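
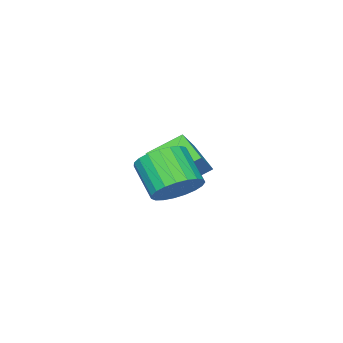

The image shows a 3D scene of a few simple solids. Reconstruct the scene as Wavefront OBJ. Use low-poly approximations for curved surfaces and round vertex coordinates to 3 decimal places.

v 0.933 -0.326 -0.878
v 1.567 -0.804 -1.208
v 1.341 -1.792 -0.213
v 0.707 -1.314 0.118
v 1.742 -0.604 -0.969
v 1.516 -1.591 0.026
v 1.777 -0.355 -0.714
v 1.551 -1.342 0.281
v 1.666 -0.101 -0.488
v 1.44 -1.089 0.507
v 1.428 0.113 -0.329
v 1.202 -0.874 0.666
v 1.105 0.252 -0.265
v 0.879 -0.735 0.73
v 0.752 0.291 -0.307
v 0.526 -0.697 0.689
v 0.43 0.223 -0.447
v 0.204 -0.765 0.548
v 0.195 0.06 -0.662
v -0.031 -0.928 0.333
v 0.088 -0.17 -0.914
v -0.138 -1.157 0.081
v 0.127 -0.427 -1.16
v -0.099 -1.414 -0.165
v 0.305 -0.666 -1.357
v 0.079 -1.653 -0.362
v 0.592 -0.847 -1.471
v 0.366 -1.834 -0.476
v 0.938 -0.937 -1.483
v 0.712 -1.925 -0.488
v 1.283 -0.922 -1.39
v 1.057 -1.91 -0.394
v -2.4 -4.704 -1.943
v -3.378 -4.022 -1.172
v -2.111 -3.557 -2.592
v -3.089 -2.874 -1.821
v -1.631 -4.466 -1.179
v -2.609 -3.783 -0.408
v -1.342 -3.318 -1.828
v -2.32 -2.636 -1.057
f 2 1 5
f 2 5 3
f 3 5 6
f 3 6 4
f 5 1 7
f 5 7 6
f 6 7 8
f 6 8 4
f 7 1 9
f 7 9 8
f 8 9 10
f 8 10 4
f 9 1 11
f 9 11 10
f 10 11 12
f 10 12 4
f 11 1 13
f 11 13 12
f 12 13 14
f 12 14 4
f 13 1 15
f 13 15 14
f 14 15 16
f 14 16 4
f 15 1 17
f 15 17 16
f 16 17 18
f 16 18 4
f 17 1 19
f 17 19 18
f 18 19 20
f 18 20 4
f 19 1 21
f 19 21 20
f 20 21 22
f 20 22 4
f 21 1 23
f 21 23 22
f 22 23 24
f 22 24 4
f 23 1 25
f 23 25 24
f 24 25 26
f 24 26 4
f 25 1 27
f 25 27 26
f 26 27 28
f 26 28 4
f 27 1 29
f 27 29 28
f 28 29 30
f 28 30 4
f 29 1 31
f 29 31 30
f 30 31 32
f 30 32 4
f 31 1 2
f 31 2 32
f 32 2 3
f 32 3 4
f 34 36 33
f 37 34 33
f 33 36 35
f 35 37 33
f 34 40 36
f 38 34 37
f 38 40 34
f 36 40 35
f 39 37 35
f 35 40 39
f 39 38 37
f 40 38 39



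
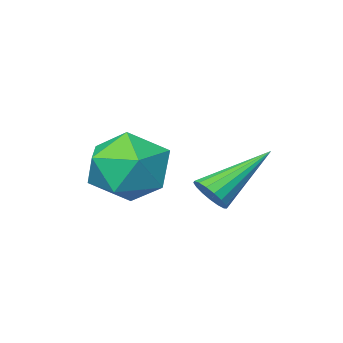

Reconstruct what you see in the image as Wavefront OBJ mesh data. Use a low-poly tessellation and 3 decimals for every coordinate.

v 2.364 -0.891 -3.227
v 2.695 -0.882 -2.751
v 0.676 -0.749 -2.053
v 2.67 -0.614 -2.819
v 2.575 -0.41 -2.981
v 2.431 -0.316 -3.199
v 2.272 -0.353 -3.424
v 2.134 -0.514 -3.603
v 2.048 -0.762 -3.696
v 2.035 -1.039 -3.681
v 2.097 -1.282 -3.562
v 2.22 -1.435 -3.367
v 2.376 -1.464 -3.139
v 2.529 -1.362 -2.931
v 2.644 -1.152 -2.791
v 2.891 -1.842 -1.932
v 4.023 -1.448 -1.931
v 3.417 -3.352 -3.029
v 4.549 -2.958 -3.028
v 4.062 -3.385 -2.019
v 3.737 -2.451 -1.341
v 3.703 -2.349 -3.619
v 3.378 -1.415 -2.941
v 4.525 -1.761 -2.973
v 4.747 -2.401 -1.985
v 2.693 -2.399 -2.975
v 2.915 -3.039 -1.987
f 2 1 4
f 2 4 3
f 4 1 5
f 4 5 3
f 5 1 6
f 5 6 3
f 6 1 7
f 6 7 3
f 7 1 8
f 7 8 3
f 8 1 9
f 8 9 3
f 9 1 10
f 9 10 3
f 10 1 11
f 10 11 3
f 11 1 12
f 11 12 3
f 12 1 13
f 12 13 3
f 13 1 14
f 13 14 3
f 14 1 15
f 14 15 3
f 15 1 2
f 15 2 3
f 16 27 21
f 16 21 17
f 16 17 23
f 16 23 26
f 16 26 27
f 17 21 25
f 21 27 20
f 27 26 18
f 26 23 22
f 23 17 24
f 19 25 20
f 19 20 18
f 19 18 22
f 19 22 24
f 19 24 25
f 20 25 21
f 18 20 27
f 22 18 26
f 24 22 23
f 25 24 17



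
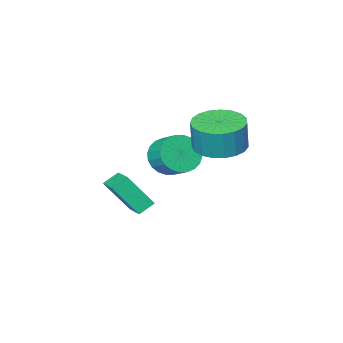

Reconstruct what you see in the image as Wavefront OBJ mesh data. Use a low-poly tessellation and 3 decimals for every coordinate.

v -2.23 -1.623 -3.25
v -1.41 -2.341 -1.805
v -1.854 -0.37 -2.841
v -1.035 -1.088 -1.396
v -1.525 -1.692 -3.684
v -0.706 -2.41 -2.239
v -1.15 -0.439 -3.275
v -0.33 -1.157 -1.83
v -2.924 2.587 1.43
v -1.865 2.853 1.3
v -1.716 2.939 2.679
v -2.776 2.673 2.81
v -2.067 3.263 1.296
v -1.919 3.349 2.675
v -2.418 3.557 1.315
v -2.269 3.643 2.695
v -2.856 3.682 1.355
v -2.707 3.768 2.734
v -3.305 3.619 1.407
v -3.157 3.705 2.786
v -3.689 3.376 1.463
v -3.541 3.462 2.843
v -3.941 2.998 1.514
v -3.793 3.084 2.894
v -4.017 2.548 1.55
v -3.869 2.634 2.93
v -3.904 2.105 1.566
v -3.755 2.191 2.945
v -3.621 1.746 1.558
v -3.473 1.832 2.937
v -3.218 1.532 1.528
v -3.07 1.618 2.907
v -2.764 1.5 1.481
v -2.616 1.586 2.86
v -2.338 1.656 1.425
v -2.19 1.742 2.805
v -2.013 1.973 1.371
v -1.865 2.059 2.75
v -1.846 2.397 1.326
v -1.697 2.483 2.705
v -2.792 -0.748 -0.578
v -2.372 -0.305 -1.318
v -2.347 0.632 -0.742
v -2.768 0.188 -0.002
v -2.734 -0.248 -1.395
v -2.709 0.689 -0.819
v -3.105 -0.267 -1.348
v -3.08 0.67 -0.772
v -3.428 -0.359 -1.183
v -3.403 0.577 -0.607
v -3.655 -0.511 -0.926
v -3.63 0.425 -0.35
v -3.75 -0.699 -0.617
v -3.726 0.238 -0.041
v -3.7 -0.895 -0.301
v -3.675 0.042 0.275
v -3.511 -1.068 -0.028
v -3.487 -0.131 0.548
v -3.213 -1.192 0.162
v -3.188 -0.255 0.738
v -2.851 -1.249 0.239
v -2.826 -0.312 0.815
v -2.48 -1.23 0.192
v -2.455 -0.293 0.768
v -2.157 -1.137 0.027
v -2.132 -0.201 0.603
v -1.93 -0.985 -0.23
v -1.905 -0.049 0.346
v -1.834 -0.798 -0.539
v -1.81 0.139 0.037
v -1.885 -0.602 -0.855
v -1.86 0.335 -0.279
v -2.073 -0.429 -1.128
v -2.049 0.508 -0.552
f 2 4 1
f 5 2 1
f 1 4 3
f 3 5 1
f 2 8 4
f 6 2 5
f 6 8 2
f 4 8 3
f 7 5 3
f 3 8 7
f 7 6 5
f 8 6 7
f 10 9 13
f 10 13 11
f 11 13 14
f 11 14 12
f 13 9 15
f 13 15 14
f 14 15 16
f 14 16 12
f 15 9 17
f 15 17 16
f 16 17 18
f 16 18 12
f 17 9 19
f 17 19 18
f 18 19 20
f 18 20 12
f 19 9 21
f 19 21 20
f 20 21 22
f 20 22 12
f 21 9 23
f 21 23 22
f 22 23 24
f 22 24 12
f 23 9 25
f 23 25 24
f 24 25 26
f 24 26 12
f 25 9 27
f 25 27 26
f 26 27 28
f 26 28 12
f 27 9 29
f 27 29 28
f 28 29 30
f 28 30 12
f 29 9 31
f 29 31 30
f 30 31 32
f 30 32 12
f 31 9 33
f 31 33 32
f 32 33 34
f 32 34 12
f 33 9 35
f 33 35 34
f 34 35 36
f 34 36 12
f 35 9 37
f 35 37 36
f 36 37 38
f 36 38 12
f 37 9 39
f 37 39 38
f 38 39 40
f 38 40 12
f 39 9 10
f 39 10 40
f 40 10 11
f 40 11 12
f 42 41 45
f 42 45 43
f 43 45 46
f 43 46 44
f 45 41 47
f 45 47 46
f 46 47 48
f 46 48 44
f 47 41 49
f 47 49 48
f 48 49 50
f 48 50 44
f 49 41 51
f 49 51 50
f 50 51 52
f 50 52 44
f 51 41 53
f 51 53 52
f 52 53 54
f 52 54 44
f 53 41 55
f 53 55 54
f 54 55 56
f 54 56 44
f 55 41 57
f 55 57 56
f 56 57 58
f 56 58 44
f 57 41 59
f 57 59 58
f 58 59 60
f 58 60 44
f 59 41 61
f 59 61 60
f 60 61 62
f 60 62 44
f 61 41 63
f 61 63 62
f 62 63 64
f 62 64 44
f 63 41 65
f 63 65 64
f 64 65 66
f 64 66 44
f 65 41 67
f 65 67 66
f 66 67 68
f 66 68 44
f 67 41 69
f 67 69 68
f 68 69 70
f 68 70 44
f 69 41 71
f 69 71 70
f 70 71 72
f 70 72 44
f 71 41 73
f 71 73 72
f 72 73 74
f 72 74 44
f 73 41 42
f 73 42 74
f 74 42 43
f 74 43 44



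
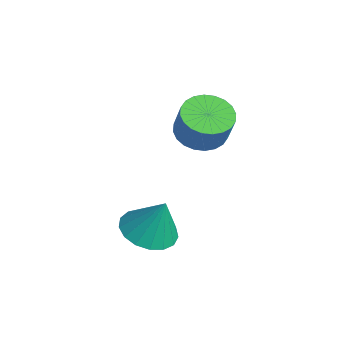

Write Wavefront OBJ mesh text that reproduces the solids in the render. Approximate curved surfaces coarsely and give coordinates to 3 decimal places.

v -1.175 0.051 -0.359
v -0.614 -0.363 -0.633
v -0.143 -0.346 0.305
v -0.705 0.069 0.579
v -0.516 -0.093 -0.687
v -0.046 -0.075 0.252
v -0.519 0.2 -0.691
v -0.049 0.217 0.248
v -0.622 0.47 -0.644
v -0.151 0.487 0.294
v -0.809 0.676 -0.554
v -0.339 0.693 0.384
v -1.052 0.787 -0.435
v -0.581 0.804 0.504
v -1.313 0.786 -0.303
v -0.843 0.804 0.635
v -1.554 0.674 -0.181
v -1.084 0.691 0.758
v -1.737 0.466 -0.085
v -1.266 0.483 0.853
v -1.834 0.195 -0.032
v -1.364 0.213 0.907
v -1.831 -0.097 -0.028
v -1.361 -0.08 0.911
v -1.729 -0.367 -0.074
v -1.258 -0.35 0.864
v -1.541 -0.573 -0.164
v -1.071 -0.556 0.774
v -1.299 -0.684 -0.284
v -0.828 -0.667 0.655
v -1.037 -0.684 -0.415
v -0.567 -0.666 0.523
v -0.796 -0.571 -0.538
v -0.326 -0.554 0.401
v 1.718 -2.491 -1.591
v 2.452 -2.735 -1.753
v 2.082 -2.169 -0.429
v 2.454 -2.371 -1.854
v 2.287 -2.034 -1.895
v 1.989 -1.802 -1.867
v 1.63 -1.728 -1.775
v 1.291 -1.828 -1.641
v 1.05 -2.081 -1.496
v 0.962 -2.427 -1.373
v 1.047 -2.788 -1.299
v 1.286 -3.081 -1.293
v 1.624 -3.239 -1.355
v 1.984 -3.225 -1.471
v 2.283 -3.043 -1.615
f 2 1 5
f 2 5 3
f 3 5 6
f 3 6 4
f 5 1 7
f 5 7 6
f 6 7 8
f 6 8 4
f 7 1 9
f 7 9 8
f 8 9 10
f 8 10 4
f 9 1 11
f 9 11 10
f 10 11 12
f 10 12 4
f 11 1 13
f 11 13 12
f 12 13 14
f 12 14 4
f 13 1 15
f 13 15 14
f 14 15 16
f 14 16 4
f 15 1 17
f 15 17 16
f 16 17 18
f 16 18 4
f 17 1 19
f 17 19 18
f 18 19 20
f 18 20 4
f 19 1 21
f 19 21 20
f 20 21 22
f 20 22 4
f 21 1 23
f 21 23 22
f 22 23 24
f 22 24 4
f 23 1 25
f 23 25 24
f 24 25 26
f 24 26 4
f 25 1 27
f 25 27 26
f 26 27 28
f 26 28 4
f 27 1 29
f 27 29 28
f 28 29 30
f 28 30 4
f 29 1 31
f 29 31 30
f 30 31 32
f 30 32 4
f 31 1 33
f 31 33 32
f 32 33 34
f 32 34 4
f 33 1 2
f 33 2 34
f 34 2 3
f 34 3 4
f 36 35 38
f 36 38 37
f 38 35 39
f 38 39 37
f 39 35 40
f 39 40 37
f 40 35 41
f 40 41 37
f 41 35 42
f 41 42 37
f 42 35 43
f 42 43 37
f 43 35 44
f 43 44 37
f 44 35 45
f 44 45 37
f 45 35 46
f 45 46 37
f 46 35 47
f 46 47 37
f 47 35 48
f 47 48 37
f 48 35 49
f 48 49 37
f 49 35 36
f 49 36 37



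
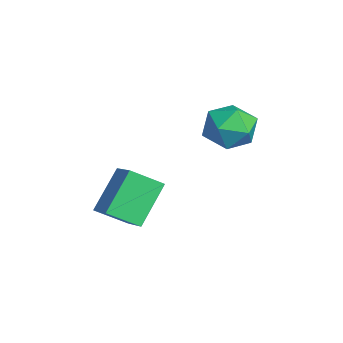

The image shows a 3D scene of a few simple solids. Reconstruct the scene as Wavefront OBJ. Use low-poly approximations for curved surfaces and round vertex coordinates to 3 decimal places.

v -0.297 0.767 -3.118
v -0.42 -0.507 -2.297
v 0.904 1.026 -2.535
v 0.781 -0.247 -1.714
v 0.679 -0.313 -4.646
v 0.556 -1.586 -3.825
v 1.88 -0.053 -4.063
v 1.757 -1.327 -3.242
v 0.633 4.552 0.369
v 1.611 3.975 0.218
v -0.331 3.045 -0.118
v 0.647 2.468 -0.269
v 0.319 2.773 0.786
v 0.915 3.705 1.087
v 0.365 3.315 -0.987
v 0.961 4.247 -0.686
v 1.446 3.211 -0.62
v 1.417 2.875 0.476
v -0.137 4.145 -0.376
v -0.166 3.809 0.72
f 2 4 1
f 5 2 1
f 1 4 3
f 3 5 1
f 2 8 4
f 6 2 5
f 6 8 2
f 4 8 3
f 7 5 3
f 3 8 7
f 7 6 5
f 8 6 7
f 9 20 14
f 9 14 10
f 9 10 16
f 9 16 19
f 9 19 20
f 10 14 18
f 14 20 13
f 20 19 11
f 19 16 15
f 16 10 17
f 12 18 13
f 12 13 11
f 12 11 15
f 12 15 17
f 12 17 18
f 13 18 14
f 11 13 20
f 15 11 19
f 17 15 16
f 18 17 10



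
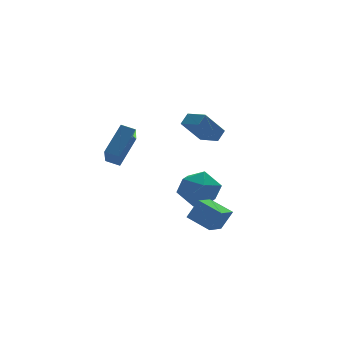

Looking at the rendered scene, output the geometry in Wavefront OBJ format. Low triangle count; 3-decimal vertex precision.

v -2.488 3.135 -0.341
v -1.272 4.043 1.022
v -2.021 4.396 -1.597
v -0.804 5.304 -0.234
v -1.856 2.656 -0.586
v -0.639 3.564 0.777
v -1.388 3.917 -1.842
v -0.172 4.825 -0.479
v 1.72 1.371 -3.194
v 2.551 1.095 -2.3
v 0.629 -0.255 -2.68
v 1.46 -0.531 -1.786
v 0.728 0.478 -1.671
v 1.403 1.483 -1.989
v 1.777 -0.643 -2.991
v 2.452 0.362 -3.309
v 2.586 -0.149 -2.175
v 1.938 0.544 -1.359
v 1.242 0.296 -3.621
v 0.594 0.989 -2.805
v 2.02 1.626 1.466
v 2.544 1.997 1.959
v 1.493 2.727 1.197
v 2.017 3.098 1.691
v 3.183 1.842 0.069
v 3.707 2.213 0.563
v 2.656 2.943 -0.199
v 3.18 3.314 0.294
v 0.765 -3.038 -3.629
v 1.347 -3.121 -2.538
v 0.022 -1.878 -3.144
v 0.605 -1.961 -2.053
v 1.695 -2.259 -4.067
v 2.278 -2.342 -2.976
v 0.953 -1.099 -3.582
v 1.535 -1.182 -2.491
f 2 4 1
f 5 2 1
f 1 4 3
f 3 5 1
f 2 8 4
f 6 2 5
f 6 8 2
f 4 8 3
f 7 5 3
f 3 8 7
f 7 6 5
f 8 6 7
f 9 20 14
f 9 14 10
f 9 10 16
f 9 16 19
f 9 19 20
f 10 14 18
f 14 20 13
f 20 19 11
f 19 16 15
f 16 10 17
f 12 18 13
f 12 13 11
f 12 11 15
f 12 15 17
f 12 17 18
f 13 18 14
f 11 13 20
f 15 11 19
f 17 15 16
f 18 17 10
f 22 24 21
f 25 22 21
f 21 24 23
f 23 25 21
f 22 28 24
f 26 22 25
f 26 28 22
f 24 28 23
f 27 25 23
f 23 28 27
f 27 26 25
f 28 26 27
f 30 32 29
f 33 30 29
f 29 32 31
f 31 33 29
f 30 36 32
f 34 30 33
f 34 36 30
f 32 36 31
f 35 33 31
f 31 36 35
f 35 34 33
f 36 34 35



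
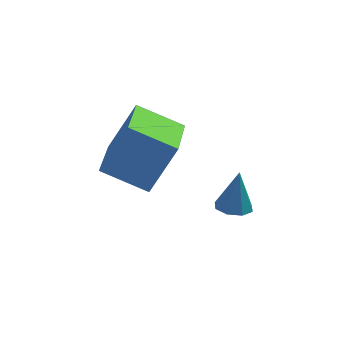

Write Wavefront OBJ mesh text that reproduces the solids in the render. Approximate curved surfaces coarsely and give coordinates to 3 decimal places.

v -0.271 2.749 -0.971
v 0.214 2.866 -1.077
v -0.089 3.031 0.171
v -0.025 3.172 -1.115
v -0.408 3.23 -1.068
v -0.711 3.007 -0.964
v -0.756 2.632 -0.864
v -0.517 2.326 -0.827
v -0.134 2.267 -0.874
v 0.169 2.491 -0.977
v -3.722 1.978 1.694
v -2.977 2.245 3.027
v -3.335 3.545 1.163
v -2.59 3.813 2.495
v -2.57 1.507 1.145
v -1.825 1.775 2.477
v -2.183 3.075 0.613
v -1.438 3.342 1.946
f 2 1 4
f 2 4 3
f 4 1 5
f 4 5 3
f 5 1 6
f 5 6 3
f 6 1 7
f 6 7 3
f 7 1 8
f 7 8 3
f 8 1 9
f 8 9 3
f 9 1 10
f 9 10 3
f 10 1 2
f 10 2 3
f 12 14 11
f 15 12 11
f 11 14 13
f 13 15 11
f 12 18 14
f 16 12 15
f 16 18 12
f 14 18 13
f 17 15 13
f 13 18 17
f 17 16 15
f 18 16 17



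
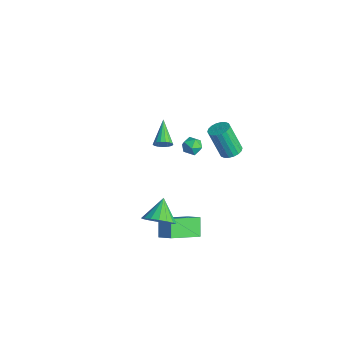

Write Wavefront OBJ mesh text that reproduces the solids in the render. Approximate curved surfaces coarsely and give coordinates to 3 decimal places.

v 3.908 -3.689 1.095
v 4.5 -2.947 1.062
v 3.032 -2.951 1.985
v 4.213 -2.873 0.718
v 3.856 -2.985 0.46
v 3.51 -3.259 0.347
v 3.256 -3.631 0.406
v 3.151 -4.017 0.623
v 3.219 -4.328 0.948
v 3.445 -4.492 1.307
v 3.777 -4.472 1.617
v 4.139 -4.273 1.808
v 4.448 -3.941 1.835
v 4.633 -3.55 1.693
v 4.651 -3.192 1.414
v -1.165 1.474 1.299
v -0.546 1.239 1.299
v -1.534 0.501 1.041
v -0.915 0.266 1.041
v -1.199 0.449 1.61
v -0.971 1.05 1.77
v -1.109 0.69 0.57
v -0.881 1.291 0.73
v -0.511 0.755 0.848
v -0.567 0.606 1.491
v -1.513 1.134 0.849
v -1.569 0.985 1.492
v 2.956 -3.224 0.213
v 3.757 -2.879 0.759
v 2.808 -1.378 -0.735
v 3.61 -1.033 -0.188
v 3.71 -3.607 -0.652
v 4.512 -3.262 -0.105
v 3.563 -1.761 -1.599
v 4.364 -1.416 -1.053
v -3.245 0.152 -0.341
v -2.88 0.406 0.047
v -4.615 0.868 0.481
v -2.904 0.598 -0.159
v -3.005 0.687 -0.407
v -3.162 0.654 -0.639
v -3.338 0.506 -0.803
v -3.492 0.277 -0.862
v -3.59 0.019 -0.8
v -3.609 -0.208 -0.634
v -3.544 -0.353 -0.4
v -3.411 -0.382 -0.153
v -3.24 -0.288 0.052
v -3.07 -0.094 0.166
v -2.94 0.157 0.165
v 0.53 2.499 1.369
v 1.007 2.888 1.633
v 0.427 2.39 3.415
v -0.05 2.001 3.151
v 0.776 3.074 1.609
v 0.195 2.576 3.392
v 0.495 3.146 1.538
v -0.085 2.648 3.321
v 0.222 3.09 1.433
v -0.359 2.592 3.216
v 0.009 2.917 1.316
v -0.571 2.419 3.099
v -0.1 2.661 1.209
v -0.68 2.163 2.992
v -0.085 2.373 1.133
v -0.665 1.875 2.916
v 0.053 2.11 1.105
v -0.527 1.612 2.887
v 0.285 1.924 1.128
v -0.296 1.426 2.911
v 0.565 1.852 1.199
v -0.015 1.354 2.982
v 0.839 1.908 1.304
v 0.258 1.41 3.087
v 1.051 2.081 1.421
v 0.471 1.583 3.204
v 1.16 2.337 1.528
v 0.58 1.839 3.311
v 1.145 2.625 1.604
v 0.565 2.127 3.387
f 2 1 4
f 2 4 3
f 4 1 5
f 4 5 3
f 5 1 6
f 5 6 3
f 6 1 7
f 6 7 3
f 7 1 8
f 7 8 3
f 8 1 9
f 8 9 3
f 9 1 10
f 9 10 3
f 10 1 11
f 10 11 3
f 11 1 12
f 11 12 3
f 12 1 13
f 12 13 3
f 13 1 14
f 13 14 3
f 14 1 15
f 14 15 3
f 15 1 2
f 15 2 3
f 16 27 21
f 16 21 17
f 16 17 23
f 16 23 26
f 16 26 27
f 17 21 25
f 21 27 20
f 27 26 18
f 26 23 22
f 23 17 24
f 19 25 20
f 19 20 18
f 19 18 22
f 19 22 24
f 19 24 25
f 20 25 21
f 18 20 27
f 22 18 26
f 24 22 23
f 25 24 17
f 29 31 28
f 32 29 28
f 28 31 30
f 30 32 28
f 29 35 31
f 33 29 32
f 33 35 29
f 31 35 30
f 34 32 30
f 30 35 34
f 34 33 32
f 35 33 34
f 37 36 39
f 37 39 38
f 39 36 40
f 39 40 38
f 40 36 41
f 40 41 38
f 41 36 42
f 41 42 38
f 42 36 43
f 42 43 38
f 43 36 44
f 43 44 38
f 44 36 45
f 44 45 38
f 45 36 46
f 45 46 38
f 46 36 47
f 46 47 38
f 47 36 48
f 47 48 38
f 48 36 49
f 48 49 38
f 49 36 50
f 49 50 38
f 50 36 37
f 50 37 38
f 52 51 55
f 52 55 53
f 53 55 56
f 53 56 54
f 55 51 57
f 55 57 56
f 56 57 58
f 56 58 54
f 57 51 59
f 57 59 58
f 58 59 60
f 58 60 54
f 59 51 61
f 59 61 60
f 60 61 62
f 60 62 54
f 61 51 63
f 61 63 62
f 62 63 64
f 62 64 54
f 63 51 65
f 63 65 64
f 64 65 66
f 64 66 54
f 65 51 67
f 65 67 66
f 66 67 68
f 66 68 54
f 67 51 69
f 67 69 68
f 68 69 70
f 68 70 54
f 69 51 71
f 69 71 70
f 70 71 72
f 70 72 54
f 71 51 73
f 71 73 72
f 72 73 74
f 72 74 54
f 73 51 75
f 73 75 74
f 74 75 76
f 74 76 54
f 75 51 77
f 75 77 76
f 76 77 78
f 76 78 54
f 77 51 79
f 77 79 78
f 78 79 80
f 78 80 54
f 79 51 52
f 79 52 80
f 80 52 53
f 80 53 54



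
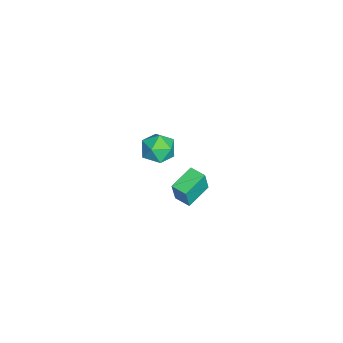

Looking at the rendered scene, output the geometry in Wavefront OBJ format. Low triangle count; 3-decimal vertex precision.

v 0.967 -2.624 4.29
v 1.423 -3.163 3.497
v -0.463 -3.557 4.103
v -0.007 -4.096 3.31
v 0.339 -4.223 4.306
v 1.223 -3.646 4.422
v -0.263 -3.074 3.178
v 0.621 -2.497 3.294
v 0.663 -3.442 2.81
v 1.035 -4.151 3.507
v -0.075 -2.569 4.093
v 0.297 -3.278 4.79
v -2.795 -2.675 -4.4
v -2.485 -2.863 -2.904
v -4.148 -1.677 -3.994
v -3.838 -1.864 -2.498
v -2.182 -1.836 -4.422
v -1.872 -2.023 -2.926
v -3.535 -0.837 -4.016
v -3.225 -1.025 -2.52
f 1 12 6
f 1 6 2
f 1 2 8
f 1 8 11
f 1 11 12
f 2 6 10
f 6 12 5
f 12 11 3
f 11 8 7
f 8 2 9
f 4 10 5
f 4 5 3
f 4 3 7
f 4 7 9
f 4 9 10
f 5 10 6
f 3 5 12
f 7 3 11
f 9 7 8
f 10 9 2
f 14 16 13
f 17 14 13
f 13 16 15
f 15 17 13
f 14 20 16
f 18 14 17
f 18 20 14
f 16 20 15
f 19 17 15
f 15 20 19
f 19 18 17
f 20 18 19



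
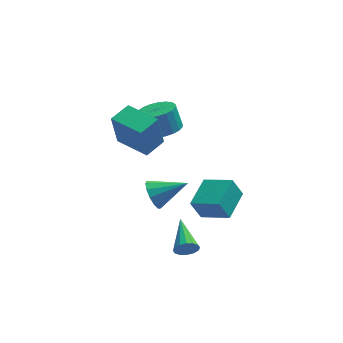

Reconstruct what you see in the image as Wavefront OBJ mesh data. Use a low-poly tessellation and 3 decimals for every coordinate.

v 1.96 -3.185 -2.989
v 1.413 -3.135 -1.843
v 2.862 -1.599 -2.628
v 2.316 -1.549 -1.482
v 3.284 -4.091 -2.318
v 2.738 -4.041 -1.172
v 4.187 -2.505 -1.957
v 3.64 -2.455 -0.811
v -0.301 -1.781 -2.227
v 0.031 -1.255 -2.892
v 1.461 -1.839 -1.393
v -0.133 -0.938 -2.524
v -0.35 -0.888 -2.062
v -0.552 -1.122 -1.653
v -0.674 -1.565 -1.426
v -0.677 -2.077 -1.454
v -0.561 -2.495 -1.727
v -0.362 -2.687 -2.159
v -0.144 -2.591 -2.613
v 0.024 -2.238 -2.945
v 0.09 -1.74 -3.048
v -1.853 0.789 0.055
v -2.171 0.586 2.09
v -0.883 1.652 0.292
v -1.201 1.449 2.328
v -0.499 -0.749 0.112
v -0.817 -0.952 2.148
v 0.471 0.114 0.35
v 0.153 -0.089 2.385
v 0.681 2.239 -0.565
v 1.295 3.104 -0.706
v 0.974 3.545 0.605
v 0.359 2.681 0.745
v 0.899 3.247 -0.851
v 0.578 3.688 0.46
v 0.466 3.216 -0.947
v 0.145 3.657 0.364
v 0.07 3.016 -0.977
v -0.251 3.457 0.334
v -0.221 2.681 -0.935
v -0.542 3.123 0.376
v -0.356 2.27 -0.83
v -0.677 2.712 0.481
v -0.311 1.854 -0.679
v -0.632 2.296 0.632
v -0.096 1.505 -0.508
v -0.417 1.946 0.803
v 0.255 1.282 -0.347
v -0.066 1.724 0.964
v 0.678 1.225 -0.224
v 0.357 1.667 1.087
v 1.102 1.343 -0.16
v 0.781 1.785 1.151
v 1.454 1.616 -0.166
v 1.133 2.058 1.145
v 1.671 1.997 -0.241
v 1.35 2.439 1.07
v 1.717 2.42 -0.372
v 1.396 2.862 0.938
v 1.584 2.811 -0.537
v 1.263 3.253 0.774
v 1.031 -4.725 -4.026
v 1.345 -4.87 -3.441
v 0.969 -2.715 -3.494
v 1.605 -4.802 -3.669
v 1.71 -4.713 -3.992
v 1.634 -4.627 -4.325
v 1.396 -4.567 -4.578
v 1.061 -4.55 -4.683
v 0.717 -4.58 -4.611
v 0.458 -4.648 -4.383
v 0.352 -4.737 -4.06
v 0.429 -4.823 -3.727
v 0.666 -4.882 -3.474
v 1.002 -4.9 -3.37
f 2 4 1
f 5 2 1
f 1 4 3
f 3 5 1
f 2 8 4
f 6 2 5
f 6 8 2
f 4 8 3
f 7 5 3
f 3 8 7
f 7 6 5
f 8 6 7
f 10 9 12
f 10 12 11
f 12 9 13
f 12 13 11
f 13 9 14
f 13 14 11
f 14 9 15
f 14 15 11
f 15 9 16
f 15 16 11
f 16 9 17
f 16 17 11
f 17 9 18
f 17 18 11
f 18 9 19
f 18 19 11
f 19 9 20
f 19 20 11
f 20 9 21
f 20 21 11
f 21 9 10
f 21 10 11
f 23 25 22
f 26 23 22
f 22 25 24
f 24 26 22
f 23 29 25
f 27 23 26
f 27 29 23
f 25 29 24
f 28 26 24
f 24 29 28
f 28 27 26
f 29 27 28
f 31 30 34
f 31 34 32
f 32 34 35
f 32 35 33
f 34 30 36
f 34 36 35
f 35 36 37
f 35 37 33
f 36 30 38
f 36 38 37
f 37 38 39
f 37 39 33
f 38 30 40
f 38 40 39
f 39 40 41
f 39 41 33
f 40 30 42
f 40 42 41
f 41 42 43
f 41 43 33
f 42 30 44
f 42 44 43
f 43 44 45
f 43 45 33
f 44 30 46
f 44 46 45
f 45 46 47
f 45 47 33
f 46 30 48
f 46 48 47
f 47 48 49
f 47 49 33
f 48 30 50
f 48 50 49
f 49 50 51
f 49 51 33
f 50 30 52
f 50 52 51
f 51 52 53
f 51 53 33
f 52 30 54
f 52 54 53
f 53 54 55
f 53 55 33
f 54 30 56
f 54 56 55
f 55 56 57
f 55 57 33
f 56 30 58
f 56 58 57
f 57 58 59
f 57 59 33
f 58 30 60
f 58 60 59
f 59 60 61
f 59 61 33
f 60 30 31
f 60 31 61
f 61 31 32
f 61 32 33
f 63 62 65
f 63 65 64
f 65 62 66
f 65 66 64
f 66 62 67
f 66 67 64
f 67 62 68
f 67 68 64
f 68 62 69
f 68 69 64
f 69 62 70
f 69 70 64
f 70 62 71
f 70 71 64
f 71 62 72
f 71 72 64
f 72 62 73
f 72 73 64
f 73 62 74
f 73 74 64
f 74 62 75
f 74 75 64
f 75 62 63
f 75 63 64



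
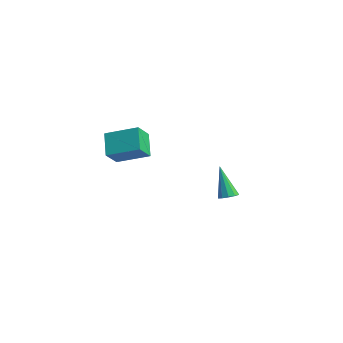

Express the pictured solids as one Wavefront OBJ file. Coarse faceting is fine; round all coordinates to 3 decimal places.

v 0.871 3.485 -2.26
v 1.294 3.236 -2.086
v 0.149 3.435 -0.58
v 1.344 3.552 -2.055
v 1.214 3.842 -2.102
v 0.953 3.996 -2.21
v 0.661 3.954 -2.337
v 0.449 3.733 -2.435
v 0.398 3.417 -2.466
v 0.529 3.127 -2.418
v 0.79 2.973 -2.31
v 1.082 3.015 -2.183
v 2.037 -3.498 2.426
v 1.155 -3.091 3.334
v 1.627 -2.755 1.695
v 0.745 -2.348 2.603
v 3.095 -2.392 2.957
v 2.213 -1.985 3.865
v 2.685 -1.649 2.226
v 1.803 -1.242 3.134
f 2 1 4
f 2 4 3
f 4 1 5
f 4 5 3
f 5 1 6
f 5 6 3
f 6 1 7
f 6 7 3
f 7 1 8
f 7 8 3
f 8 1 9
f 8 9 3
f 9 1 10
f 9 10 3
f 10 1 11
f 10 11 3
f 11 1 12
f 11 12 3
f 12 1 2
f 12 2 3
f 14 16 13
f 17 14 13
f 13 16 15
f 15 17 13
f 14 20 16
f 18 14 17
f 18 20 14
f 16 20 15
f 19 17 15
f 15 20 19
f 19 18 17
f 20 18 19



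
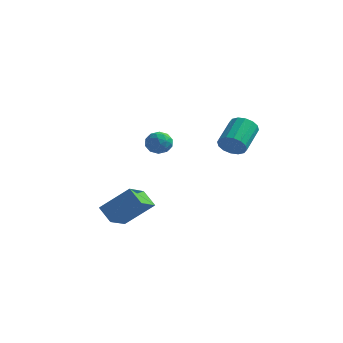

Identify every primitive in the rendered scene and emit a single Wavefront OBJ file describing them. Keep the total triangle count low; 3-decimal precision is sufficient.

v -1.942 4.075 0.771
v -1.313 3.669 0.657
v -2.487 3.491 -0.157
v -1.858 3.085 -0.271
v -2.273 2.973 0.352
v -1.937 3.334 0.926
v -1.863 3.826 -0.426
v -1.527 4.187 0.148
v -1.265 3.515 -0.082
v -1.518 2.988 0.398
v -2.282 4.172 0.102
v -2.535 3.645 0.582
v -1.58 3.923 0.796
v -2.22 3.237 -0.296
v -2.464 3.171 0.07
v -2.095 2.932 0.003
v -1.946 3.726 0.954
v -1.577 3.488 0.887
v -2.141 3.078 0.707
v -2.223 3.672 -0.387
v -1.854 3.434 -0.454
v -1.705 4.228 0.497
v -1.336 3.989 0.43
v -1.659 4.082 -0.207
v -1.182 3.594 0.294
v -1.502 3.251 -0.252
v -1.505 3.687 -0.342
v -1.307 3.899 -0.005
v -1.33 3.284 0.576
v -1.651 2.941 0.031
v -1.895 2.875 0.397
v -1.697 3.087 0.734
v -1.302 3.194 0.142
v -2.149 4.219 0.469
v -2.47 3.876 -0.076
v -2.103 4.073 -0.234
v -1.905 4.285 0.103
v -2.298 3.909 0.752
v -2.618 3.566 0.206
v -2.493 3.261 0.505
v -2.295 3.473 0.842
v -2.498 3.966 0.358
v -1.409 -3.421 -1.603
v -0.099 -2.832 -0.344
v -1.4 -2.048 -2.255
v -0.09 -1.459 -0.996
v -0.63 -3.741 -2.264
v 0.68 -3.152 -1.005
v -0.621 -2.368 -2.916
v 0.689 -1.779 -1.657
v 3.387 0.929 1.773
v 3.615 0.597 2.406
v 3.541 2.099 3.22
v 3.313 2.431 2.587
v 3.941 0.709 2.228
v 3.868 2.211 3.042
v 4.119 0.881 1.928
v 4.045 2.383 2.743
v 4.101 1.065 1.587
v 4.027 2.567 2.401
v 3.891 1.213 1.295
v 3.817 2.714 2.11
v 3.546 1.284 1.132
v 3.473 2.786 1.946
v 3.159 1.261 1.14
v 3.085 2.763 1.954
v 2.832 1.149 1.318
v 2.759 2.651 2.132
v 2.655 0.977 1.617
v 2.581 2.479 2.432
v 2.673 0.793 1.959
v 2.599 2.295 2.773
v 2.883 0.646 2.25
v 2.809 2.147 3.065
v 3.227 0.574 2.414
v 3.154 2.076 3.228
f 1 38 17
f 38 12 41
f 17 41 6
f 38 41 17
f 1 17 13
f 17 6 18
f 13 18 2
f 17 18 13
f 1 13 22
f 13 2 23
f 22 23 8
f 13 23 22
f 1 22 34
f 22 8 37
f 34 37 11
f 22 37 34
f 1 34 38
f 34 11 42
f 38 42 12
f 34 42 38
f 2 18 29
f 18 6 32
f 29 32 10
f 18 32 29
f 6 41 19
f 41 12 40
f 19 40 5
f 41 40 19
f 12 42 39
f 42 11 35
f 39 35 3
f 42 35 39
f 11 37 36
f 37 8 24
f 36 24 7
f 37 24 36
f 8 23 28
f 23 2 25
f 28 25 9
f 23 25 28
f 4 30 16
f 30 10 31
f 16 31 5
f 30 31 16
f 4 16 14
f 16 5 15
f 14 15 3
f 16 15 14
f 4 14 21
f 14 3 20
f 21 20 7
f 14 20 21
f 4 21 26
f 21 7 27
f 26 27 9
f 21 27 26
f 4 26 30
f 26 9 33
f 30 33 10
f 26 33 30
f 5 31 19
f 31 10 32
f 19 32 6
f 31 32 19
f 3 15 39
f 15 5 40
f 39 40 12
f 15 40 39
f 7 20 36
f 20 3 35
f 36 35 11
f 20 35 36
f 9 27 28
f 27 7 24
f 28 24 8
f 27 24 28
f 10 33 29
f 33 9 25
f 29 25 2
f 33 25 29
f 44 46 43
f 47 44 43
f 43 46 45
f 45 47 43
f 44 50 46
f 48 44 47
f 48 50 44
f 46 50 45
f 49 47 45
f 45 50 49
f 49 48 47
f 50 48 49
f 52 51 55
f 52 55 53
f 53 55 56
f 53 56 54
f 55 51 57
f 55 57 56
f 56 57 58
f 56 58 54
f 57 51 59
f 57 59 58
f 58 59 60
f 58 60 54
f 59 51 61
f 59 61 60
f 60 61 62
f 60 62 54
f 61 51 63
f 61 63 62
f 62 63 64
f 62 64 54
f 63 51 65
f 63 65 64
f 64 65 66
f 64 66 54
f 65 51 67
f 65 67 66
f 66 67 68
f 66 68 54
f 67 51 69
f 67 69 68
f 68 69 70
f 68 70 54
f 69 51 71
f 69 71 70
f 70 71 72
f 70 72 54
f 71 51 73
f 71 73 72
f 72 73 74
f 72 74 54
f 73 51 75
f 73 75 74
f 74 75 76
f 74 76 54
f 75 51 52
f 75 52 76
f 76 52 53
f 76 53 54



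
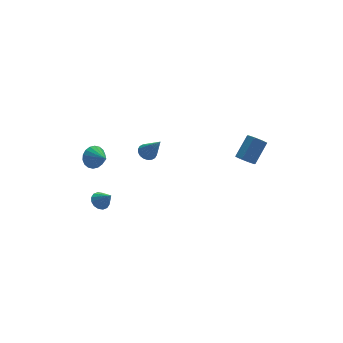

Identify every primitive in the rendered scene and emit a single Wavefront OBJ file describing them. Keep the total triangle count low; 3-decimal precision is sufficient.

v -2.028 -0.388 2.129
v -1.499 -0.411 1.982
v -1.692 -1.252 3.471
v -1.509 -0.207 2.116
v -1.622 -0.038 2.253
v -1.816 0.061 2.365
v -2.051 0.071 2.431
v -2.282 -0.01 2.437
v -2.463 -0.166 2.382
v -2.557 -0.366 2.277
v -2.547 -0.57 2.142
v -2.434 -0.739 2.006
v -2.24 -0.838 1.893
v -2.004 -0.848 1.828
v -1.773 -0.767 1.822
v -1.593 -0.611 1.877
v -4.024 1.355 -2.508
v -3.469 1.414 -2.698
v -3.676 0.705 -1.692
v -3.509 1.642 -2.499
v -3.687 1.794 -2.303
v -3.956 1.827 -2.161
v -4.243 1.734 -2.113
v -4.471 1.54 -2.17
v -4.58 1.296 -2.318
v -4.539 1.068 -2.517
v -4.361 0.916 -2.713
v -4.093 0.883 -2.855
v -3.806 0.975 -2.904
v -3.577 1.17 -2.846
v -4.103 1.868 0.827
v -3.708 1.681 0.229
v -3.837 0.872 1.313
v -3.486 1.833 0.419
v -3.386 1.992 0.69
v -3.428 2.126 0.988
v -3.604 2.209 1.254
v -3.878 2.225 1.435
v -4.197 2.17 1.496
v -4.497 2.055 1.424
v -4.719 1.903 1.234
v -4.819 1.744 0.964
v -4.777 1.61 0.666
v -4.602 1.527 0.4
v -4.327 1.511 0.219
v -4.008 1.567 0.158
v 2.675 -2.509 1.249
v 2.988 -2.251 0.807
v 3.977 -1.733 1.808
v 3.665 -1.991 2.251
v 2.667 -1.973 0.98
v 3.656 -1.455 1.982
v 2.35 -2.009 1.311
v 3.34 -1.49 2.313
v 2.224 -2.338 1.606
v 3.214 -1.82 2.607
v 2.363 -2.767 1.692
v 3.352 -2.249 2.693
v 2.684 -3.045 1.518
v 3.673 -2.527 2.52
v 3 -3.01 1.187
v 3.99 -2.491 2.189
v 3.126 -2.68 0.893
v 4.116 -2.162 1.894
f 2 1 4
f 2 4 3
f 4 1 5
f 4 5 3
f 5 1 6
f 5 6 3
f 6 1 7
f 6 7 3
f 7 1 8
f 7 8 3
f 8 1 9
f 8 9 3
f 9 1 10
f 9 10 3
f 10 1 11
f 10 11 3
f 11 1 12
f 11 12 3
f 12 1 13
f 12 13 3
f 13 1 14
f 13 14 3
f 14 1 15
f 14 15 3
f 15 1 16
f 15 16 3
f 16 1 2
f 16 2 3
f 18 17 20
f 18 20 19
f 20 17 21
f 20 21 19
f 21 17 22
f 21 22 19
f 22 17 23
f 22 23 19
f 23 17 24
f 23 24 19
f 24 17 25
f 24 25 19
f 25 17 26
f 25 26 19
f 26 17 27
f 26 27 19
f 27 17 28
f 27 28 19
f 28 17 29
f 28 29 19
f 29 17 30
f 29 30 19
f 30 17 18
f 30 18 19
f 32 31 34
f 32 34 33
f 34 31 35
f 34 35 33
f 35 31 36
f 35 36 33
f 36 31 37
f 36 37 33
f 37 31 38
f 37 38 33
f 38 31 39
f 38 39 33
f 39 31 40
f 39 40 33
f 40 31 41
f 40 41 33
f 41 31 42
f 41 42 33
f 42 31 43
f 42 43 33
f 43 31 44
f 43 44 33
f 44 31 45
f 44 45 33
f 45 31 46
f 45 46 33
f 46 31 32
f 46 32 33
f 48 47 51
f 48 51 49
f 49 51 52
f 49 52 50
f 51 47 53
f 51 53 52
f 52 53 54
f 52 54 50
f 53 47 55
f 53 55 54
f 54 55 56
f 54 56 50
f 55 47 57
f 55 57 56
f 56 57 58
f 56 58 50
f 57 47 59
f 57 59 58
f 58 59 60
f 58 60 50
f 59 47 61
f 59 61 60
f 60 61 62
f 60 62 50
f 61 47 63
f 61 63 62
f 62 63 64
f 62 64 50
f 63 47 48
f 63 48 64
f 64 48 49
f 64 49 50



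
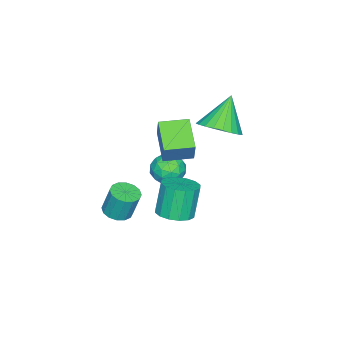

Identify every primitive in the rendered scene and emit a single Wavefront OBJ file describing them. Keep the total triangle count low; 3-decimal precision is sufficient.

v 0.232 0.114 -3.036
v 0.891 0.688 -2.82
v 0.346 0.7 -1.189
v -0.312 0.126 -1.404
v 0.531 0.958 -2.942
v -0.014 0.97 -1.311
v 0.091 1.001 -3.089
v -0.453 1.013 -1.458
v -0.311 0.807 -3.222
v -0.855 0.819 -1.591
v -0.567 0.427 -3.305
v -1.112 0.439 -1.674
v -0.61 -0.037 -3.316
v -1.154 -0.025 -1.684
v -0.426 -0.46 -3.251
v -0.971 -0.448 -1.62
v -0.066 -0.73 -3.129
v -0.611 -0.718 -1.498
v 0.373 -0.773 -2.982
v -0.171 -0.761 -1.351
v 0.775 -0.579 -2.849
v 0.231 -0.567 -1.218
v 1.032 -0.199 -2.766
v 0.487 -0.187 -1.135
v 1.074 0.265 -2.756
v 0.53 0.277 -1.124
v -1.729 -0.268 1.156
v -1.278 0.034 2.304
v -0.51 0.669 0.43
v -0.059 0.972 1.579
v -0.901 -1.372 1.121
v -0.45 -1.069 2.27
v 0.318 -0.434 0.396
v 0.769 -0.132 1.544
v -2.484 -0.754 -1.967
v -1.981 -0.806 -2.704
v -1.859 -1.954 -1.456
v -1.356 -2.006 -2.193
v -1.217 -1.349 -1.603
v -1.603 -0.608 -1.919
v -2.237 -2.152 -2.241
v -2.623 -1.411 -2.557
v -1.828 -1.671 -2.873
v -1.198 -1.174 -2.479
v -2.642 -1.586 -1.681
v -2.012 -1.089 -1.287
v -2.287 -0.675 -2.381
v -1.553 -2.085 -1.779
v -1.471 -1.699 -1.433
v -1.175 -1.73 -1.866
v -2.065 -0.558 -1.919
v -1.77 -0.589 -2.352
v -1.321 -0.908 -1.705
v -2.07 -2.171 -1.808
v -1.775 -2.202 -2.241
v -2.665 -1.03 -2.294
v -2.369 -1.061 -2.727
v -2.519 -1.852 -2.455
v -1.902 -1.214 -2.913
v -1.535 -1.919 -2.613
v -2.052 -2.005 -2.641
v -2.279 -1.569 -2.827
v -1.532 -0.922 -2.682
v -1.164 -1.627 -2.381
v -1.083 -1.241 -2.034
v -1.31 -0.805 -2.22
v -1.442 -1.43 -2.781
v -2.676 -1.133 -1.779
v -2.308 -1.838 -1.478
v -2.53 -1.955 -1.94
v -2.757 -1.519 -2.126
v -2.305 -0.841 -1.547
v -1.938 -1.546 -1.247
v -1.561 -1.191 -1.333
v -1.788 -0.755 -1.519
v -2.398 -1.33 -1.379
v 2.83 -1.298 -1.451
v 3.529 -1.315 -1.414
v 3.469 -0.92 -0.073
v 2.77 -0.902 -0.109
v 3.449 -0.977 -1.518
v 3.389 -0.582 -0.176
v 3.203 -0.725 -1.603
v 3.143 -0.33 -0.261
v 2.857 -0.626 -1.647
v 2.797 -0.231 -0.306
v 2.504 -0.708 -1.639
v 2.444 -0.312 -0.298
v 2.238 -0.947 -1.581
v 2.178 -0.552 -0.239
v 2.131 -1.28 -1.487
v 2.071 -0.885 -0.146
v 2.211 -1.618 -1.384
v 2.151 -1.223 -0.042
v 2.457 -1.87 -1.299
v 2.397 -1.475 0.043
v 2.803 -1.969 -1.254
v 2.743 -1.574 0.087
v 3.156 -1.888 -1.262
v 3.096 -1.492 0.079
v 3.422 -1.648 -1.321
v 3.362 -1.253 0.021
v -0.905 1.675 2.471
v -0.07 1.813 3.11
v -2.035 1.685 3.949
v -0.174 2.205 3.027
v -0.389 2.516 2.86
v -0.683 2.699 2.634
v -1.011 2.726 2.383
v -1.322 2.593 2.145
v -1.57 2.32 1.958
v -1.717 1.949 1.848
v -1.74 1.537 1.833
v -1.636 1.145 1.916
v -1.42 0.834 2.083
v -1.126 0.651 2.309
v -0.799 0.624 2.56
v -0.487 0.757 2.798
v -0.239 1.029 2.985
v -0.093 1.4 3.095
f 2 1 5
f 2 5 3
f 3 5 6
f 3 6 4
f 5 1 7
f 5 7 6
f 6 7 8
f 6 8 4
f 7 1 9
f 7 9 8
f 8 9 10
f 8 10 4
f 9 1 11
f 9 11 10
f 10 11 12
f 10 12 4
f 11 1 13
f 11 13 12
f 12 13 14
f 12 14 4
f 13 1 15
f 13 15 14
f 14 15 16
f 14 16 4
f 15 1 17
f 15 17 16
f 16 17 18
f 16 18 4
f 17 1 19
f 17 19 18
f 18 19 20
f 18 20 4
f 19 1 21
f 19 21 20
f 20 21 22
f 20 22 4
f 21 1 23
f 21 23 22
f 22 23 24
f 22 24 4
f 23 1 25
f 23 25 24
f 24 25 26
f 24 26 4
f 25 1 2
f 25 2 26
f 26 2 3
f 26 3 4
f 28 30 27
f 31 28 27
f 27 30 29
f 29 31 27
f 28 34 30
f 32 28 31
f 32 34 28
f 30 34 29
f 33 31 29
f 29 34 33
f 33 32 31
f 34 32 33
f 35 72 51
f 72 46 75
f 51 75 40
f 72 75 51
f 35 51 47
f 51 40 52
f 47 52 36
f 51 52 47
f 35 47 56
f 47 36 57
f 56 57 42
f 47 57 56
f 35 56 68
f 56 42 71
f 68 71 45
f 56 71 68
f 35 68 72
f 68 45 76
f 72 76 46
f 68 76 72
f 36 52 63
f 52 40 66
f 63 66 44
f 52 66 63
f 40 75 53
f 75 46 74
f 53 74 39
f 75 74 53
f 46 76 73
f 76 45 69
f 73 69 37
f 76 69 73
f 45 71 70
f 71 42 58
f 70 58 41
f 71 58 70
f 42 57 62
f 57 36 59
f 62 59 43
f 57 59 62
f 38 64 50
f 64 44 65
f 50 65 39
f 64 65 50
f 38 50 48
f 50 39 49
f 48 49 37
f 50 49 48
f 38 48 55
f 48 37 54
f 55 54 41
f 48 54 55
f 38 55 60
f 55 41 61
f 60 61 43
f 55 61 60
f 38 60 64
f 60 43 67
f 64 67 44
f 60 67 64
f 39 65 53
f 65 44 66
f 53 66 40
f 65 66 53
f 37 49 73
f 49 39 74
f 73 74 46
f 49 74 73
f 41 54 70
f 54 37 69
f 70 69 45
f 54 69 70
f 43 61 62
f 61 41 58
f 62 58 42
f 61 58 62
f 44 67 63
f 67 43 59
f 63 59 36
f 67 59 63
f 78 77 81
f 78 81 79
f 79 81 82
f 79 82 80
f 81 77 83
f 81 83 82
f 82 83 84
f 82 84 80
f 83 77 85
f 83 85 84
f 84 85 86
f 84 86 80
f 85 77 87
f 85 87 86
f 86 87 88
f 86 88 80
f 87 77 89
f 87 89 88
f 88 89 90
f 88 90 80
f 89 77 91
f 89 91 90
f 90 91 92
f 90 92 80
f 91 77 93
f 91 93 92
f 92 93 94
f 92 94 80
f 93 77 95
f 93 95 94
f 94 95 96
f 94 96 80
f 95 77 97
f 95 97 96
f 96 97 98
f 96 98 80
f 97 77 99
f 97 99 98
f 98 99 100
f 98 100 80
f 99 77 101
f 99 101 100
f 100 101 102
f 100 102 80
f 101 77 78
f 101 78 102
f 102 78 79
f 102 79 80
f 104 103 106
f 104 106 105
f 106 103 107
f 106 107 105
f 107 103 108
f 107 108 105
f 108 103 109
f 108 109 105
f 109 103 110
f 109 110 105
f 110 103 111
f 110 111 105
f 111 103 112
f 111 112 105
f 112 103 113
f 112 113 105
f 113 103 114
f 113 114 105
f 114 103 115
f 114 115 105
f 115 103 116
f 115 116 105
f 116 103 117
f 116 117 105
f 117 103 118
f 117 118 105
f 118 103 119
f 118 119 105
f 119 103 120
f 119 120 105
f 120 103 104
f 120 104 105



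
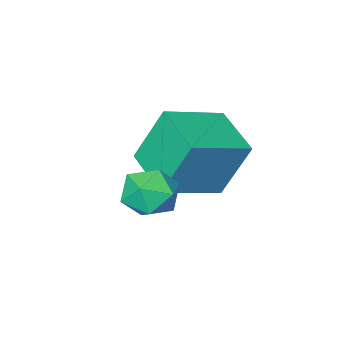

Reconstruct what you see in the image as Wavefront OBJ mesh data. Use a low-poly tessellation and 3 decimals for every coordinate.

v -3.608 -0.267 1.94
v -4.217 0.273 3.778
v -3.347 1.434 1.527
v -3.956 1.974 3.365
v -1.744 -0.394 2.595
v -2.353 0.146 4.433
v -1.483 1.307 2.182
v -2.092 1.847 4.02
v -0.813 2.9 3.331
v -0.085 2.491 3.586
v -1.135 1.809 2.494
v -0.407 1.4 2.749
v -1.065 1.511 3.312
v -0.866 2.185 3.829
v -0.354 2.115 2.251
v -0.155 2.789 2.768
v 0.198 2.005 2.918
v -0.241 1.632 3.574
v -0.979 2.668 2.506
v -1.418 2.295 3.162
f 2 4 1
f 5 2 1
f 1 4 3
f 3 5 1
f 2 8 4
f 6 2 5
f 6 8 2
f 4 8 3
f 7 5 3
f 3 8 7
f 7 6 5
f 8 6 7
f 9 20 14
f 9 14 10
f 9 10 16
f 9 16 19
f 9 19 20
f 10 14 18
f 14 20 13
f 20 19 11
f 19 16 15
f 16 10 17
f 12 18 13
f 12 13 11
f 12 11 15
f 12 15 17
f 12 17 18
f 13 18 14
f 11 13 20
f 15 11 19
f 17 15 16
f 18 17 10



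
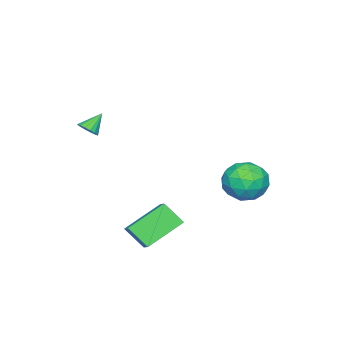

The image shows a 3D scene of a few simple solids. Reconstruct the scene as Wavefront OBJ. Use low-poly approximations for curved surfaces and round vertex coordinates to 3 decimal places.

v 2.191 -0.557 -2.616
v 2.922 0.12 -2.021
v 2.086 0.434 -3.613
v 2.817 1.11 -3.019
v 3.883 -1.45 -3.681
v 4.614 -0.774 -3.087
v 3.778 -0.46 -4.679
v 4.509 0.217 -4.084
v 3.862 -3.395 2.281
v 4.125 -3.749 2.658
v 3.078 -3.105 3.099
v 4.253 -3.506 2.695
v 4.292 -3.237 2.637
v 4.232 -3.004 2.498
v 4.088 -2.861 2.308
v 3.892 -2.841 2.113
v 3.689 -2.947 1.956
v 3.526 -3.156 1.874
v 3.44 -3.419 1.884
v 3.451 -3.677 1.986
v 3.556 -3.871 2.155
v 3.731 -3.955 2.353
v 3.936 -3.911 2.535
v -1.393 2.437 -1.848
v -0.992 1.845 -2.875
v -3.128 1.395 -1.925
v -2.727 0.803 -2.952
v -2.187 0.574 -1.847
v -1.115 1.218 -1.8
v -3.005 2.022 -3
v -1.933 2.666 -2.953
v -1.989 1.589 -3.587
v -1.483 0.694 -2.874
v -2.637 2.546 -1.926
v -2.131 1.651 -1.213
v -1.04 2.232 -2.355
v -3.08 1.008 -2.445
v -2.762 0.873 -1.795
v -2.527 0.525 -2.399
v -1.112 1.863 -1.723
v -0.877 1.516 -2.327
v -1.579 0.769 -1.722
v -3.243 1.724 -2.473
v -3.008 1.377 -3.077
v -1.593 2.715 -2.401
v -1.358 2.367 -3.005
v -2.541 2.471 -3.078
v -1.391 1.734 -3.377
v -2.41 1.122 -3.422
v -2.574 1.838 -3.451
v -1.944 2.216 -3.423
v -1.093 1.208 -2.958
v -2.113 0.596 -3.003
v -1.795 0.461 -2.354
v -1.165 0.839 -2.326
v -1.679 1.057 -3.377
v -2.007 2.644 -1.797
v -3.027 2.032 -1.842
v -2.955 2.401 -2.474
v -2.325 2.779 -2.446
v -1.71 2.118 -1.378
v -2.729 1.506 -1.423
v -2.176 1.024 -1.377
v -1.546 1.402 -1.349
v -2.441 2.183 -1.423
f 2 4 1
f 5 2 1
f 1 4 3
f 3 5 1
f 2 8 4
f 6 2 5
f 6 8 2
f 4 8 3
f 7 5 3
f 3 8 7
f 7 6 5
f 8 6 7
f 10 9 12
f 10 12 11
f 12 9 13
f 12 13 11
f 13 9 14
f 13 14 11
f 14 9 15
f 14 15 11
f 15 9 16
f 15 16 11
f 16 9 17
f 16 17 11
f 17 9 18
f 17 18 11
f 18 9 19
f 18 19 11
f 19 9 20
f 19 20 11
f 20 9 21
f 20 21 11
f 21 9 22
f 21 22 11
f 22 9 23
f 22 23 11
f 23 9 10
f 23 10 11
f 24 61 40
f 61 35 64
f 40 64 29
f 61 64 40
f 24 40 36
f 40 29 41
f 36 41 25
f 40 41 36
f 24 36 45
f 36 25 46
f 45 46 31
f 36 46 45
f 24 45 57
f 45 31 60
f 57 60 34
f 45 60 57
f 24 57 61
f 57 34 65
f 61 65 35
f 57 65 61
f 25 41 52
f 41 29 55
f 52 55 33
f 41 55 52
f 29 64 42
f 64 35 63
f 42 63 28
f 64 63 42
f 35 65 62
f 65 34 58
f 62 58 26
f 65 58 62
f 34 60 59
f 60 31 47
f 59 47 30
f 60 47 59
f 31 46 51
f 46 25 48
f 51 48 32
f 46 48 51
f 27 53 39
f 53 33 54
f 39 54 28
f 53 54 39
f 27 39 37
f 39 28 38
f 37 38 26
f 39 38 37
f 27 37 44
f 37 26 43
f 44 43 30
f 37 43 44
f 27 44 49
f 44 30 50
f 49 50 32
f 44 50 49
f 27 49 53
f 49 32 56
f 53 56 33
f 49 56 53
f 28 54 42
f 54 33 55
f 42 55 29
f 54 55 42
f 26 38 62
f 38 28 63
f 62 63 35
f 38 63 62
f 30 43 59
f 43 26 58
f 59 58 34
f 43 58 59
f 32 50 51
f 50 30 47
f 51 47 31
f 50 47 51
f 33 56 52
f 56 32 48
f 52 48 25
f 56 48 52



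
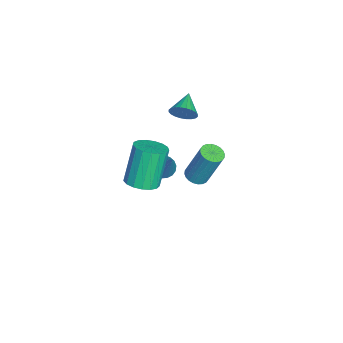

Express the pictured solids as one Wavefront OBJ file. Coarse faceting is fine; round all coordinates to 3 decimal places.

v -2.138 1.055 -1.369
v -1.765 0.559 -1.48
v -0.942 1.565 0.369
v -1.641 0.764 -1.625
v -1.616 1.027 -1.72
v -1.694 1.295 -1.745
v -1.859 1.516 -1.696
v -2.081 1.645 -1.582
v -2.313 1.657 -1.425
v -2.511 1.55 -1.258
v -2.635 1.345 -1.112
v -2.66 1.083 -1.017
v -2.582 0.815 -0.992
v -2.416 0.594 -1.042
v -2.195 0.465 -1.156
v -1.963 0.452 -1.312
v -3.126 2.542 -2.903
v -2.786 2.067 -2.766
v -2.554 2.803 -0.781
v -2.894 3.278 -0.917
v -2.624 2.219 -2.842
v -2.392 2.955 -0.856
v -2.539 2.42 -2.926
v -2.307 3.156 -0.941
v -2.543 2.64 -3.007
v -2.311 3.375 -1.022
v -2.636 2.845 -3.072
v -2.404 3.58 -1.087
v -2.804 3.003 -3.111
v -2.572 3.739 -1.126
v -3.02 3.092 -3.119
v -2.788 3.828 -1.133
v -3.253 3.097 -3.093
v -3.021 3.832 -1.108
v -3.466 3.017 -3.039
v -3.234 3.753 -1.054
v -3.628 2.865 -2.964
v -3.396 3.601 -0.978
v -3.713 2.664 -2.879
v -3.481 3.4 -0.894
v -3.709 2.445 -2.798
v -3.477 3.18 -0.813
v -3.616 2.24 -2.733
v -3.384 2.975 -0.748
v -3.448 2.081 -2.694
v -3.216 2.817 -0.709
v -3.232 1.992 -2.687
v -3 2.728 -0.701
v -2.999 1.988 -2.712
v -2.767 2.723 -0.727
v 2.514 0.511 2.136
v 2.953 -0.078 2.426
v 2.225 0.28 4.254
v 1.786 0.869 3.964
v 3.177 0.225 2.456
v 2.449 0.583 4.284
v 3.249 0.594 2.413
v 2.521 0.951 4.241
v 3.153 0.944 2.306
v 2.425 1.301 4.134
v 2.91 1.194 2.16
v 2.182 1.552 3.988
v 2.577 1.288 2.009
v 1.849 1.646 3.837
v 2.229 1.205 1.887
v 1.501 1.562 3.715
v 1.946 0.962 1.822
v 1.218 1.319 3.65
v 1.794 0.616 1.829
v 1.066 0.973 3.657
v 1.806 0.246 1.906
v 1.078 0.603 3.734
v 1.981 -0.063 2.036
v 1.253 0.294 3.864
v 2.278 -0.241 2.189
v 1.55 0.117 4.017
v 2.629 -0.246 2.33
v 1.901 0.111 4.158
v -1.947 1.991 2.845
v -1.695 2.37 3.337
v -3.053 2.169 3.275
v -1.738 2.549 3.152
v -1.813 2.643 2.919
v -1.908 2.638 2.676
v -2.009 2.534 2.458
v -2.101 2.348 2.3
v -2.169 2.107 2.224
v -2.204 1.849 2.243
v -2.199 1.612 2.354
v -2.156 1.433 2.539
v -2.081 1.338 2.771
v -1.986 1.344 3.015
v -1.884 1.447 3.232
v -1.793 1.634 3.391
v -1.725 1.874 3.467
v -1.69 2.133 3.448
f 2 1 4
f 2 4 3
f 4 1 5
f 4 5 3
f 5 1 6
f 5 6 3
f 6 1 7
f 6 7 3
f 7 1 8
f 7 8 3
f 8 1 9
f 8 9 3
f 9 1 10
f 9 10 3
f 10 1 11
f 10 11 3
f 11 1 12
f 11 12 3
f 12 1 13
f 12 13 3
f 13 1 14
f 13 14 3
f 14 1 15
f 14 15 3
f 15 1 16
f 15 16 3
f 16 1 2
f 16 2 3
f 18 17 21
f 18 21 19
f 19 21 22
f 19 22 20
f 21 17 23
f 21 23 22
f 22 23 24
f 22 24 20
f 23 17 25
f 23 25 24
f 24 25 26
f 24 26 20
f 25 17 27
f 25 27 26
f 26 27 28
f 26 28 20
f 27 17 29
f 27 29 28
f 28 29 30
f 28 30 20
f 29 17 31
f 29 31 30
f 30 31 32
f 30 32 20
f 31 17 33
f 31 33 32
f 32 33 34
f 32 34 20
f 33 17 35
f 33 35 34
f 34 35 36
f 34 36 20
f 35 17 37
f 35 37 36
f 36 37 38
f 36 38 20
f 37 17 39
f 37 39 38
f 38 39 40
f 38 40 20
f 39 17 41
f 39 41 40
f 40 41 42
f 40 42 20
f 41 17 43
f 41 43 42
f 42 43 44
f 42 44 20
f 43 17 45
f 43 45 44
f 44 45 46
f 44 46 20
f 45 17 47
f 45 47 46
f 46 47 48
f 46 48 20
f 47 17 49
f 47 49 48
f 48 49 50
f 48 50 20
f 49 17 18
f 49 18 50
f 50 18 19
f 50 19 20
f 52 51 55
f 52 55 53
f 53 55 56
f 53 56 54
f 55 51 57
f 55 57 56
f 56 57 58
f 56 58 54
f 57 51 59
f 57 59 58
f 58 59 60
f 58 60 54
f 59 51 61
f 59 61 60
f 60 61 62
f 60 62 54
f 61 51 63
f 61 63 62
f 62 63 64
f 62 64 54
f 63 51 65
f 63 65 64
f 64 65 66
f 64 66 54
f 65 51 67
f 65 67 66
f 66 67 68
f 66 68 54
f 67 51 69
f 67 69 68
f 68 69 70
f 68 70 54
f 69 51 71
f 69 71 70
f 70 71 72
f 70 72 54
f 71 51 73
f 71 73 72
f 72 73 74
f 72 74 54
f 73 51 75
f 73 75 74
f 74 75 76
f 74 76 54
f 75 51 77
f 75 77 76
f 76 77 78
f 76 78 54
f 77 51 52
f 77 52 78
f 78 52 53
f 78 53 54
f 80 79 82
f 80 82 81
f 82 79 83
f 82 83 81
f 83 79 84
f 83 84 81
f 84 79 85
f 84 85 81
f 85 79 86
f 85 86 81
f 86 79 87
f 86 87 81
f 87 79 88
f 87 88 81
f 88 79 89
f 88 89 81
f 89 79 90
f 89 90 81
f 90 79 91
f 90 91 81
f 91 79 92
f 91 92 81
f 92 79 93
f 92 93 81
f 93 79 94
f 93 94 81
f 94 79 95
f 94 95 81
f 95 79 96
f 95 96 81
f 96 79 80
f 96 80 81



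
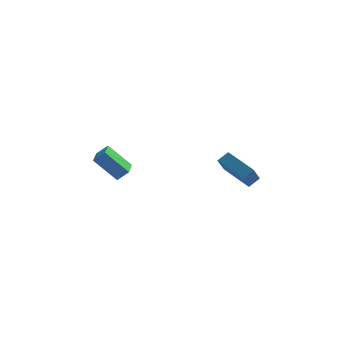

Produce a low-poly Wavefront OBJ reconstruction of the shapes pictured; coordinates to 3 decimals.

v -3.531 -2.692 -3.206
v -4.833 -2.568 -1.827
v -3.521 -1.237 -3.327
v -4.823 -1.113 -1.948
v -2.897 -2.647 -2.612
v -4.199 -2.523 -1.233
v -2.887 -1.192 -2.733
v -4.189 -1.068 -1.354
v 3.587 -3.584 -3.063
v 3.274 -4.581 -1.973
v 2.206 -2.372 -2.351
v 1.893 -3.369 -1.261
v 4.147 -3.231 -2.579
v 3.834 -4.228 -1.489
v 2.766 -2.019 -1.867
v 2.453 -3.016 -0.777
f 2 4 1
f 5 2 1
f 1 4 3
f 3 5 1
f 2 8 4
f 6 2 5
f 6 8 2
f 4 8 3
f 7 5 3
f 3 8 7
f 7 6 5
f 8 6 7
f 10 12 9
f 13 10 9
f 9 12 11
f 11 13 9
f 10 16 12
f 14 10 13
f 14 16 10
f 12 16 11
f 15 13 11
f 11 16 15
f 15 14 13
f 16 14 15



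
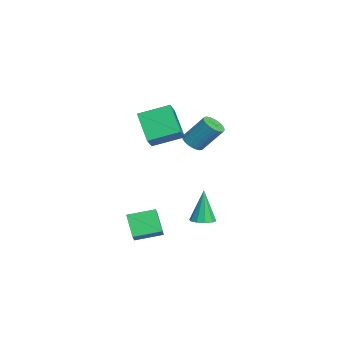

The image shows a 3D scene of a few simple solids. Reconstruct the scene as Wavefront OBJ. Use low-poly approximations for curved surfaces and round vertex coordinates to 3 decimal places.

v -3.893 3.363 0.726
v -3.388 2.875 0.99
v -3.063 4.049 2.538
v -3.567 4.537 2.274
v -3.219 3.047 0.824
v -2.894 4.221 2.372
v -3.153 3.267 0.643
v -2.828 4.441 2.191
v -3.2 3.502 0.475
v -2.875 4.676 2.023
v -3.351 3.716 0.345
v -3.026 4.89 1.893
v -3.586 3.876 0.273
v -3.261 5.05 1.821
v -3.867 3.958 0.27
v -3.542 5.132 1.818
v -4.152 3.949 0.336
v -3.826 5.123 1.884
v -4.397 3.851 0.462
v -4.072 5.025 2.01
v -4.566 3.679 0.628
v -4.241 4.853 2.176
v -4.632 3.459 0.809
v -4.307 4.633 2.357
v -4.585 3.224 0.977
v -4.26 4.398 2.525
v -4.434 3.01 1.107
v -4.109 4.184 2.655
v -4.199 2.85 1.179
v -3.874 4.024 2.727
v -3.918 2.768 1.182
v -3.593 3.942 2.73
v -3.634 2.777 1.116
v -3.308 3.951 2.664
v -1.601 0.867 1.547
v -3.16 0.421 2.989
v -1.518 2.701 2.204
v -3.077 2.255 3.646
v -0.823 0.565 2.294
v -2.382 0.119 3.736
v -0.74 2.399 2.951
v -2.299 1.953 4.393
v -0.222 3.577 -3.72
v 0.506 3.637 -3.551
v -0.718 3.683 -1.62
v 0.338 4.064 -3.612
v -0.045 4.305 -3.715
v -0.495 4.268 -3.819
v -0.841 3.967 -3.886
v -0.951 3.517 -3.889
v -0.782 3.089 -3.827
v -0.4 2.848 -3.725
v 0.05 2.885 -3.62
v 0.396 3.186 -3.554
v -1.021 -0.513 -3.79
v -0.353 -0.644 -3.171
v -1.035 1.118 -3.429
v -0.367 0.986 -2.81
v 0.107 -0.246 -4.95
v 0.775 -0.378 -4.331
v 0.093 1.384 -4.589
v 0.761 1.253 -3.97
f 2 1 5
f 2 5 3
f 3 5 6
f 3 6 4
f 5 1 7
f 5 7 6
f 6 7 8
f 6 8 4
f 7 1 9
f 7 9 8
f 8 9 10
f 8 10 4
f 9 1 11
f 9 11 10
f 10 11 12
f 10 12 4
f 11 1 13
f 11 13 12
f 12 13 14
f 12 14 4
f 13 1 15
f 13 15 14
f 14 15 16
f 14 16 4
f 15 1 17
f 15 17 16
f 16 17 18
f 16 18 4
f 17 1 19
f 17 19 18
f 18 19 20
f 18 20 4
f 19 1 21
f 19 21 20
f 20 21 22
f 20 22 4
f 21 1 23
f 21 23 22
f 22 23 24
f 22 24 4
f 23 1 25
f 23 25 24
f 24 25 26
f 24 26 4
f 25 1 27
f 25 27 26
f 26 27 28
f 26 28 4
f 27 1 29
f 27 29 28
f 28 29 30
f 28 30 4
f 29 1 31
f 29 31 30
f 30 31 32
f 30 32 4
f 31 1 33
f 31 33 32
f 32 33 34
f 32 34 4
f 33 1 2
f 33 2 34
f 34 2 3
f 34 3 4
f 36 38 35
f 39 36 35
f 35 38 37
f 37 39 35
f 36 42 38
f 40 36 39
f 40 42 36
f 38 42 37
f 41 39 37
f 37 42 41
f 41 40 39
f 42 40 41
f 44 43 46
f 44 46 45
f 46 43 47
f 46 47 45
f 47 43 48
f 47 48 45
f 48 43 49
f 48 49 45
f 49 43 50
f 49 50 45
f 50 43 51
f 50 51 45
f 51 43 52
f 51 52 45
f 52 43 53
f 52 53 45
f 53 43 54
f 53 54 45
f 54 43 44
f 54 44 45
f 56 58 55
f 59 56 55
f 55 58 57
f 57 59 55
f 56 62 58
f 60 56 59
f 60 62 56
f 58 62 57
f 61 59 57
f 57 62 61
f 61 60 59
f 62 60 61



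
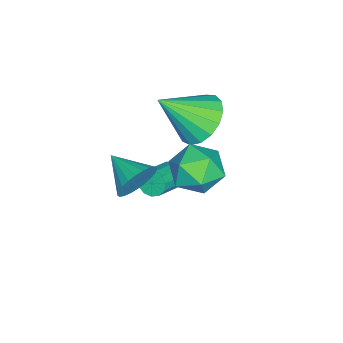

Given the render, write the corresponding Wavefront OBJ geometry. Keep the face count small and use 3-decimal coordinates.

v -1.17 3.559 0.099
v -0.749 3.004 -0.602
v -1.611 2.236 0.882
v -1.19 1.681 0.181
v -0.627 2.222 0.788
v -0.355 3.039 0.304
v -2.005 2.201 -0.024
v -1.733 3.018 -0.508
v -1.265 2.164 -0.678
v -0.413 2.177 -0.176
v -1.947 3.063 0.456
v -1.095 3.076 0.958
v -2.295 1.348 -1.862
v -2.041 1.426 -2.309
v -1.032 1.15 -1.785
v -1.285 1.072 -1.338
v -2.043 1.684 -2.169
v -1.034 1.408 -1.645
v -2.125 1.835 -1.932
v -1.116 1.559 -1.408
v -2.261 1.831 -1.672
v -1.252 1.555 -1.148
v -2.407 1.674 -1.473
v -1.398 1.398 -0.949
v -2.518 1.413 -1.397
v -1.509 1.137 -0.873
v -2.558 1.132 -1.469
v -1.549 0.856 -0.945
v -2.514 0.919 -1.666
v -1.505 0.643 -1.142
v -2.4 0.843 -1.925
v -1.391 0.567 -1.401
v -2.253 0.927 -2.164
v -1.244 0.65 -1.64
v -2.119 1.144 -2.307
v -1.11 0.868 -1.783
v -2.932 2.158 0.837
v -2.14 2.776 1.012
v -2.268 0.942 2.123
v -2.478 2.927 1.33
v -2.92 2.902 1.535
v -3.365 2.707 1.58
v -3.711 2.386 1.455
v -3.879 2.012 1.189
v -3.829 1.673 0.842
v -3.574 1.444 0.494
v -3.173 1.379 0.224
v -2.716 1.492 0.096
v -2.308 1.758 0.137
v -2.044 2.116 0.338
v -1.983 2.483 0.654
v 0.71 1.339 0.98
v 0.919 0.991 0.326
v 0.11 0.261 1.36
v 1.152 0.925 0.504
v 1.317 0.921 0.755
v 1.389 0.982 1.041
v 1.359 1.096 1.317
v 1.229 1.247 1.541
v 1.02 1.413 1.681
v 0.765 1.567 1.714
v 0.5 1.686 1.635
v 0.268 1.752 1.456
v 0.103 1.756 1.205
v 0.03 1.696 0.92
v 0.061 1.581 0.644
v 0.191 1.43 0.419
v 0.399 1.265 0.279
v 0.655 1.111 0.247
f 1 12 6
f 1 6 2
f 1 2 8
f 1 8 11
f 1 11 12
f 2 6 10
f 6 12 5
f 12 11 3
f 11 8 7
f 8 2 9
f 4 10 5
f 4 5 3
f 4 3 7
f 4 7 9
f 4 9 10
f 5 10 6
f 3 5 12
f 7 3 11
f 9 7 8
f 10 9 2
f 14 13 17
f 14 17 15
f 15 17 18
f 15 18 16
f 17 13 19
f 17 19 18
f 18 19 20
f 18 20 16
f 19 13 21
f 19 21 20
f 20 21 22
f 20 22 16
f 21 13 23
f 21 23 22
f 22 23 24
f 22 24 16
f 23 13 25
f 23 25 24
f 24 25 26
f 24 26 16
f 25 13 27
f 25 27 26
f 26 27 28
f 26 28 16
f 27 13 29
f 27 29 28
f 28 29 30
f 28 30 16
f 29 13 31
f 29 31 30
f 30 31 32
f 30 32 16
f 31 13 33
f 31 33 32
f 32 33 34
f 32 34 16
f 33 13 35
f 33 35 34
f 34 35 36
f 34 36 16
f 35 13 14
f 35 14 36
f 36 14 15
f 36 15 16
f 38 37 40
f 38 40 39
f 40 37 41
f 40 41 39
f 41 37 42
f 41 42 39
f 42 37 43
f 42 43 39
f 43 37 44
f 43 44 39
f 44 37 45
f 44 45 39
f 45 37 46
f 45 46 39
f 46 37 47
f 46 47 39
f 47 37 48
f 47 48 39
f 48 37 49
f 48 49 39
f 49 37 50
f 49 50 39
f 50 37 51
f 50 51 39
f 51 37 38
f 51 38 39
f 53 52 55
f 53 55 54
f 55 52 56
f 55 56 54
f 56 52 57
f 56 57 54
f 57 52 58
f 57 58 54
f 58 52 59
f 58 59 54
f 59 52 60
f 59 60 54
f 60 52 61
f 60 61 54
f 61 52 62
f 61 62 54
f 62 52 63
f 62 63 54
f 63 52 64
f 63 64 54
f 64 52 65
f 64 65 54
f 65 52 66
f 65 66 54
f 66 52 67
f 66 67 54
f 67 52 68
f 67 68 54
f 68 52 69
f 68 69 54
f 69 52 53
f 69 53 54



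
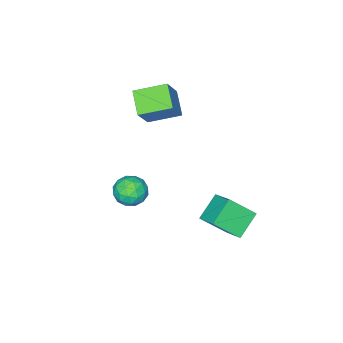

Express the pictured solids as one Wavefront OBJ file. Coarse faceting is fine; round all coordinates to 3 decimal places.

v 3.37 -1.208 -2.787
v 3.889 -1.062 -2.022
v 3.271 -2.678 -2.438
v 3.79 -2.532 -1.673
v 2.921 -2.187 -1.723
v 2.982 -1.279 -1.938
v 4.178 -2.461 -2.522
v 4.239 -1.553 -2.737
v 4.388 -1.836 -1.858
v 3.611 -1.667 -1.364
v 3.549 -2.073 -3.096
v 2.772 -1.904 -2.602
v 3.638 -1.006 -2.435
v 3.522 -2.734 -2.025
v 3.011 -2.532 -2.054
v 3.316 -2.446 -1.605
v 3.105 -1.133 -2.386
v 3.41 -1.047 -1.936
v 2.842 -1.709 -1.76
v 3.75 -2.693 -2.524
v 4.055 -2.607 -2.074
v 3.844 -1.294 -2.855
v 4.149 -1.208 -2.406
v 4.318 -2.031 -2.7
v 4.236 -1.375 -1.889
v 4.178 -2.239 -1.684
v 4.406 -2.198 -2.183
v 4.442 -1.664 -2.31
v 3.78 -1.276 -1.599
v 3.722 -2.14 -1.394
v 3.211 -1.937 -1.423
v 3.247 -1.403 -1.549
v 4.073 -1.731 -1.502
v 3.438 -1.6 -3.066
v 3.38 -2.464 -2.861
v 3.913 -2.337 -2.911
v 3.949 -1.803 -3.037
v 2.982 -1.501 -2.776
v 2.924 -2.365 -2.571
v 2.718 -2.076 -2.15
v 2.754 -1.542 -2.277
v 3.087 -2.009 -2.958
v -0.5 1.773 -4.032
v -0.078 3.058 -3.274
v 0.78 1.905 -4.967
v 1.201 3.19 -4.209
v 0.419 0.81 -2.911
v 0.84 2.095 -2.153
v 1.698 0.942 -3.846
v 2.12 2.227 -3.088
v -0.369 -4.95 0.586
v 0.774 -4.491 2.148
v -1.573 -3.733 1.11
v -0.43 -3.275 2.673
v 0.33 -3.905 -0.233
v 1.473 -3.447 1.33
v -0.874 -2.689 0.292
v 0.269 -2.23 1.854
f 1 38 17
f 38 12 41
f 17 41 6
f 38 41 17
f 1 17 13
f 17 6 18
f 13 18 2
f 17 18 13
f 1 13 22
f 13 2 23
f 22 23 8
f 13 23 22
f 1 22 34
f 22 8 37
f 34 37 11
f 22 37 34
f 1 34 38
f 34 11 42
f 38 42 12
f 34 42 38
f 2 18 29
f 18 6 32
f 29 32 10
f 18 32 29
f 6 41 19
f 41 12 40
f 19 40 5
f 41 40 19
f 12 42 39
f 42 11 35
f 39 35 3
f 42 35 39
f 11 37 36
f 37 8 24
f 36 24 7
f 37 24 36
f 8 23 28
f 23 2 25
f 28 25 9
f 23 25 28
f 4 30 16
f 30 10 31
f 16 31 5
f 30 31 16
f 4 16 14
f 16 5 15
f 14 15 3
f 16 15 14
f 4 14 21
f 14 3 20
f 21 20 7
f 14 20 21
f 4 21 26
f 21 7 27
f 26 27 9
f 21 27 26
f 4 26 30
f 26 9 33
f 30 33 10
f 26 33 30
f 5 31 19
f 31 10 32
f 19 32 6
f 31 32 19
f 3 15 39
f 15 5 40
f 39 40 12
f 15 40 39
f 7 20 36
f 20 3 35
f 36 35 11
f 20 35 36
f 9 27 28
f 27 7 24
f 28 24 8
f 27 24 28
f 10 33 29
f 33 9 25
f 29 25 2
f 33 25 29
f 44 46 43
f 47 44 43
f 43 46 45
f 45 47 43
f 44 50 46
f 48 44 47
f 48 50 44
f 46 50 45
f 49 47 45
f 45 50 49
f 49 48 47
f 50 48 49
f 52 54 51
f 55 52 51
f 51 54 53
f 53 55 51
f 52 58 54
f 56 52 55
f 56 58 52
f 54 58 53
f 57 55 53
f 53 58 57
f 57 56 55
f 58 56 57



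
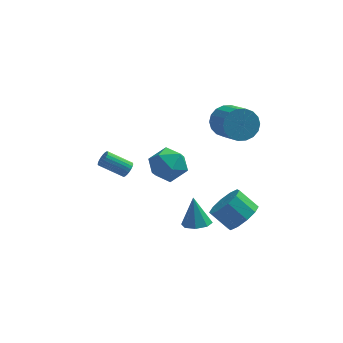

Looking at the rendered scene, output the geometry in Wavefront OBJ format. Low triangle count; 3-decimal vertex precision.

v 3.099 1.757 2.877
v 3.732 1.54 2.055
v 4.454 -0.093 3.041
v 3.821 0.123 3.863
v 4 1.82 2.323
v 4.722 0.187 3.309
v 4.09 2.088 2.7
v 4.812 0.455 3.686
v 3.984 2.29 3.113
v 4.706 0.657 4.099
v 3.702 2.387 3.479
v 4.424 0.754 4.465
v 3.301 2.359 3.726
v 4.023 0.725 4.712
v 2.86 2.211 3.804
v 3.582 0.578 4.79
v 2.466 1.973 3.699
v 3.188 0.34 4.685
v 2.198 1.693 3.431
v 2.92 0.06 4.417
v 2.108 1.425 3.054
v 2.83 -0.208 4.04
v 2.214 1.223 2.641
v 2.936 -0.41 3.627
v 2.496 1.126 2.275
v 3.218 -0.507 3.261
v 2.897 1.155 2.028
v 3.619 -0.479 3.014
v 3.338 1.302 1.95
v 4.06 -0.331 2.936
v 0.454 -1.23 0.83
v 1.001 -1.869 1.669
v -1.101 -1.091 1.951
v -0.554 -1.73 2.79
v -0.18 -0.63 2.543
v 0.781 -0.716 1.85
v -0.881 -2.244 1.77
v 0.08 -2.33 1.077
v 0.176 -2.496 2.25
v 0.609 -1.498 2.728
v -0.709 -1.462 0.892
v -0.276 -0.464 1.37
v 3.919 -3.881 -0.479
v 4.511 -4.286 0.341
v 3.513 -3.845 1.28
v 2.921 -3.439 0.459
v 4.702 -3.648 0.243
v 3.703 -3.207 1.182
v 4.593 -3.098 -0.131
v 3.594 -2.657 0.808
v 4.227 -2.847 -0.638
v 3.228 -2.406 0.301
v 3.744 -2.991 -1.084
v 2.745 -2.55 -0.145
v 3.327 -3.475 -1.3
v 2.329 -3.034 -0.361
v 3.137 -4.113 -1.202
v 2.138 -3.672 -0.263
v 3.246 -4.663 -0.828
v 2.247 -4.222 0.111
v 3.612 -4.914 -0.321
v 2.613 -4.473 0.618
v 4.095 -4.77 0.125
v 3.096 -4.329 1.064
v 1.496 -1.604 -3.033
v 2.139 -1.057 -3.135
v 1.284 -1.036 -1.327
v 1.564 -0.797 -3.293
v 0.949 -1.009 -3.298
v 0.654 -1.57 -3.149
v 0.853 -2.15 -2.931
v 1.428 -2.41 -2.773
v 2.043 -2.198 -2.767
v 2.337 -1.638 -2.917
v -2.416 3.419 -2.745
v -2.152 3.698 -2.366
v -3.559 3.819 -1.475
v -3.824 3.541 -1.855
v -2.224 3.861 -2.502
v -3.631 3.982 -1.611
v -2.329 3.948 -2.68
v -3.737 4.069 -1.789
v -2.45 3.944 -2.869
v -3.857 4.065 -1.978
v -2.564 3.849 -3.038
v -3.972 3.97 -2.147
v -2.653 3.68 -3.155
v -4.061 3.801 -2.264
v -2.701 3.465 -3.202
v -4.109 3.586 -2.311
v -2.7 3.243 -3.17
v -4.107 3.364 -2.279
v -2.65 3.051 -3.064
v -4.057 3.172 -2.173
v -2.559 2.923 -2.904
v -3.966 3.044 -2.013
v -2.444 2.881 -2.716
v -3.851 3.002 -1.825
v -2.324 2.932 -2.533
v -3.731 3.053 -1.642
v -2.22 3.067 -2.387
v -3.627 3.188 -1.496
v -2.15 3.263 -2.303
v -3.557 3.384 -1.412
v -2.126 3.486 -2.295
v -3.533 3.607 -1.404
f 2 1 5
f 2 5 3
f 3 5 6
f 3 6 4
f 5 1 7
f 5 7 6
f 6 7 8
f 6 8 4
f 7 1 9
f 7 9 8
f 8 9 10
f 8 10 4
f 9 1 11
f 9 11 10
f 10 11 12
f 10 12 4
f 11 1 13
f 11 13 12
f 12 13 14
f 12 14 4
f 13 1 15
f 13 15 14
f 14 15 16
f 14 16 4
f 15 1 17
f 15 17 16
f 16 17 18
f 16 18 4
f 17 1 19
f 17 19 18
f 18 19 20
f 18 20 4
f 19 1 21
f 19 21 20
f 20 21 22
f 20 22 4
f 21 1 23
f 21 23 22
f 22 23 24
f 22 24 4
f 23 1 25
f 23 25 24
f 24 25 26
f 24 26 4
f 25 1 27
f 25 27 26
f 26 27 28
f 26 28 4
f 27 1 29
f 27 29 28
f 28 29 30
f 28 30 4
f 29 1 2
f 29 2 30
f 30 2 3
f 30 3 4
f 31 42 36
f 31 36 32
f 31 32 38
f 31 38 41
f 31 41 42
f 32 36 40
f 36 42 35
f 42 41 33
f 41 38 37
f 38 32 39
f 34 40 35
f 34 35 33
f 34 33 37
f 34 37 39
f 34 39 40
f 35 40 36
f 33 35 42
f 37 33 41
f 39 37 38
f 40 39 32
f 44 43 47
f 44 47 45
f 45 47 48
f 45 48 46
f 47 43 49
f 47 49 48
f 48 49 50
f 48 50 46
f 49 43 51
f 49 51 50
f 50 51 52
f 50 52 46
f 51 43 53
f 51 53 52
f 52 53 54
f 52 54 46
f 53 43 55
f 53 55 54
f 54 55 56
f 54 56 46
f 55 43 57
f 55 57 56
f 56 57 58
f 56 58 46
f 57 43 59
f 57 59 58
f 58 59 60
f 58 60 46
f 59 43 61
f 59 61 60
f 60 61 62
f 60 62 46
f 61 43 63
f 61 63 62
f 62 63 64
f 62 64 46
f 63 43 44
f 63 44 64
f 64 44 45
f 64 45 46
f 66 65 68
f 66 68 67
f 68 65 69
f 68 69 67
f 69 65 70
f 69 70 67
f 70 65 71
f 70 71 67
f 71 65 72
f 71 72 67
f 72 65 73
f 72 73 67
f 73 65 74
f 73 74 67
f 74 65 66
f 74 66 67
f 76 75 79
f 76 79 77
f 77 79 80
f 77 80 78
f 79 75 81
f 79 81 80
f 80 81 82
f 80 82 78
f 81 75 83
f 81 83 82
f 82 83 84
f 82 84 78
f 83 75 85
f 83 85 84
f 84 85 86
f 84 86 78
f 85 75 87
f 85 87 86
f 86 87 88
f 86 88 78
f 87 75 89
f 87 89 88
f 88 89 90
f 88 90 78
f 89 75 91
f 89 91 90
f 90 91 92
f 90 92 78
f 91 75 93
f 91 93 92
f 92 93 94
f 92 94 78
f 93 75 95
f 93 95 94
f 94 95 96
f 94 96 78
f 95 75 97
f 95 97 96
f 96 97 98
f 96 98 78
f 97 75 99
f 97 99 98
f 98 99 100
f 98 100 78
f 99 75 101
f 99 101 100
f 100 101 102
f 100 102 78
f 101 75 103
f 101 103 102
f 102 103 104
f 102 104 78
f 103 75 105
f 103 105 104
f 104 105 106
f 104 106 78
f 105 75 76
f 105 76 106
f 106 76 77
f 106 77 78

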